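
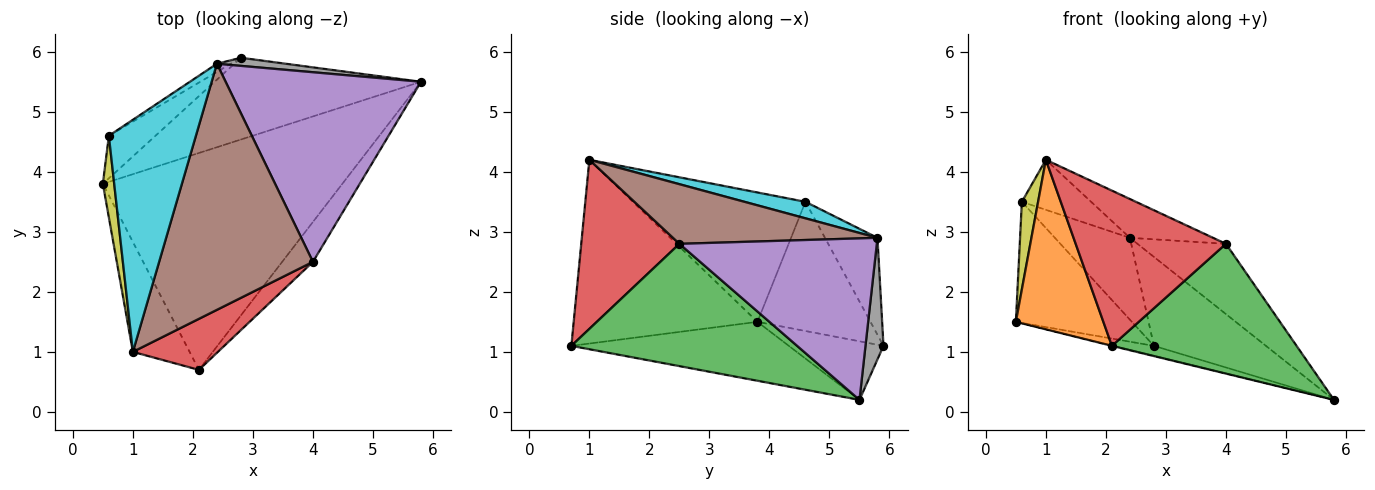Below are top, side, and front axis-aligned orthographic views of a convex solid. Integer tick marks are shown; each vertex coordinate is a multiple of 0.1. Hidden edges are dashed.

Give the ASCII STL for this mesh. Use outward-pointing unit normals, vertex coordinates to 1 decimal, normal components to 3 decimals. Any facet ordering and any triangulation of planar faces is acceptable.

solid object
 facet normal -0.239 0.002 -0.971
  outer loop
   vertex 2.1 0.7 1.1
   vertex 0.5 3.8 1.5
   vertex 5.8 5.5 0.2
  endloop
 endfacet
 facet normal -0.870 -0.414 -0.269
  outer loop
   vertex 1.0 1.0 4.2
   vertex 0.5 3.8 1.5
   vertex 2.1 0.7 1.1
  endloop
 endfacet
 facet normal 0.760 -0.621 -0.191
  outer loop
   vertex 4.0 2.5 2.8
   vertex 2.1 0.7 1.1
   vertex 5.8 5.5 0.2
  endloop
 endfacet
 facet normal 0.527 -0.807 0.265
  outer loop
   vertex 4.0 2.5 2.8
   vertex 1.0 1.0 4.2
   vertex 2.1 0.7 1.1
  endloop
 endfacet
 facet normal 0.613 0.275 0.741
  outer loop
   vertex 4.0 2.5 2.8
   vertex 5.8 5.5 0.2
   vertex 2.4 5.8 2.9
  endloop
 endfacet
 facet normal 0.358 0.145 0.922
  outer loop
   vertex 4.0 2.5 2.8
   vertex 2.4 5.8 2.9
   vertex 1.0 1.0 4.2
  endloop
 endfacet
 facet normal -0.271 0.115 -0.956
  outer loop
   vertex 2.8 5.9 1.1
   vertex 5.8 5.5 0.2
   vertex 0.5 3.8 1.5
  endloop
 endfacet
 facet normal 0.158 0.983 0.090
  outer loop
   vertex 2.8 5.9 1.1
   vertex 2.4 5.8 2.9
   vertex 5.8 5.5 0.2
  endloop
 endfacet
 facet normal -0.992 -0.093 0.087
  outer loop
   vertex 0.6 4.6 3.5
   vertex 0.5 3.8 1.5
   vertex 1.0 1.0 4.2
  endloop
 endfacet
 facet normal 0.182 0.207 0.961
  outer loop
   vertex 0.6 4.6 3.5
   vertex 1.0 1.0 4.2
   vertex 2.4 5.8 2.9
  endloop
 endfacet
 facet normal -0.677 0.695 -0.244
  outer loop
   vertex 0.6 4.6 3.5
   vertex 2.8 5.9 1.1
   vertex 0.5 3.8 1.5
  endloop
 endfacet
 facet normal -0.572 0.816 -0.082
  outer loop
   vertex 0.6 4.6 3.5
   vertex 2.4 5.8 2.9
   vertex 2.8 5.9 1.1
  endloop
 endfacet
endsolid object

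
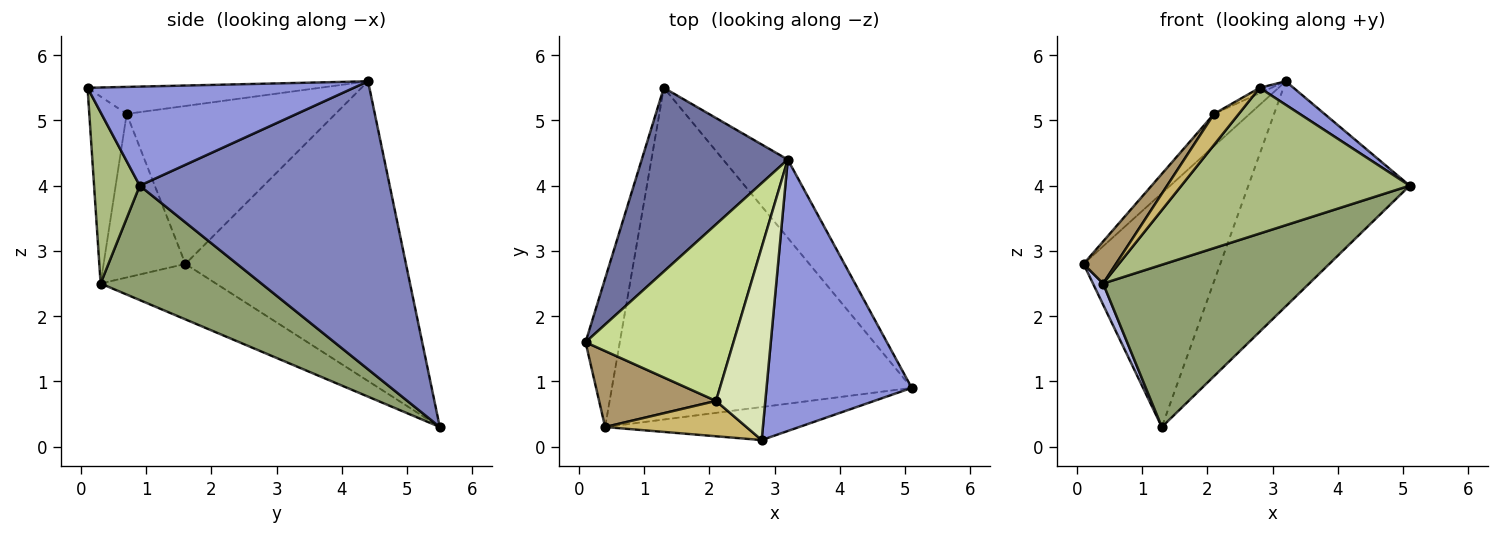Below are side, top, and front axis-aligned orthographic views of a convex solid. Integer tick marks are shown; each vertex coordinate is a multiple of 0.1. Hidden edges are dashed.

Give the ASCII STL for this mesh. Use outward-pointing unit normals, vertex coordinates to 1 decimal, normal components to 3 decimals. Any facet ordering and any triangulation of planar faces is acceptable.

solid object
 facet normal -0.785 0.487 0.383
  outer loop
   vertex 3.2 4.4 5.6
   vertex 1.3 5.5 0.3
   vertex 0.1 1.6 2.8
  endloop
 endfacet
 facet normal 0.826 0.533 -0.185
  outer loop
   vertex 3.2 4.4 5.6
   vertex 5.1 0.9 4.0
   vertex 1.3 5.5 0.3
  endloop
 endfacet
 facet normal 0.562 -0.071 0.824
  outer loop
   vertex 2.8 0.1 5.5
   vertex 5.1 0.9 4.0
   vertex 3.2 4.4 5.6
  endloop
 endfacet
 facet normal -0.848 -0.075 -0.524
  outer loop
   vertex 0.4 0.3 2.5
   vertex 0.1 1.6 2.8
   vertex 1.3 5.5 0.3
  endloop
 endfacet
 facet normal 0.324 -0.416 -0.850
  outer loop
   vertex 0.4 0.3 2.5
   vertex 1.3 5.5 0.3
   vertex 5.1 0.9 4.0
  endloop
 endfacet
 facet normal 0.191 -0.957 -0.217
  outer loop
   vertex 0.4 0.3 2.5
   vertex 5.1 0.9 4.0
   vertex 2.8 0.1 5.5
  endloop
 endfacet
 facet normal -0.724 0.124 0.678
  outer loop
   vertex 2.1 0.7 5.1
   vertex 3.2 4.4 5.6
   vertex 0.1 1.6 2.8
  endloop
 endfacet
 facet normal -0.480 0.024 0.877
  outer loop
   vertex 2.1 0.7 5.1
   vertex 2.8 0.1 5.5
   vertex 3.2 4.4 5.6
  endloop
 endfacet
 facet normal -0.774 -0.306 0.553
  outer loop
   vertex 2.1 0.7 5.1
   vertex 0.1 1.6 2.8
   vertex 0.4 0.3 2.5
  endloop
 endfacet
 facet normal -0.705 -0.467 0.533
  outer loop
   vertex 2.1 0.7 5.1
   vertex 0.4 0.3 2.5
   vertex 2.8 0.1 5.5
  endloop
 endfacet
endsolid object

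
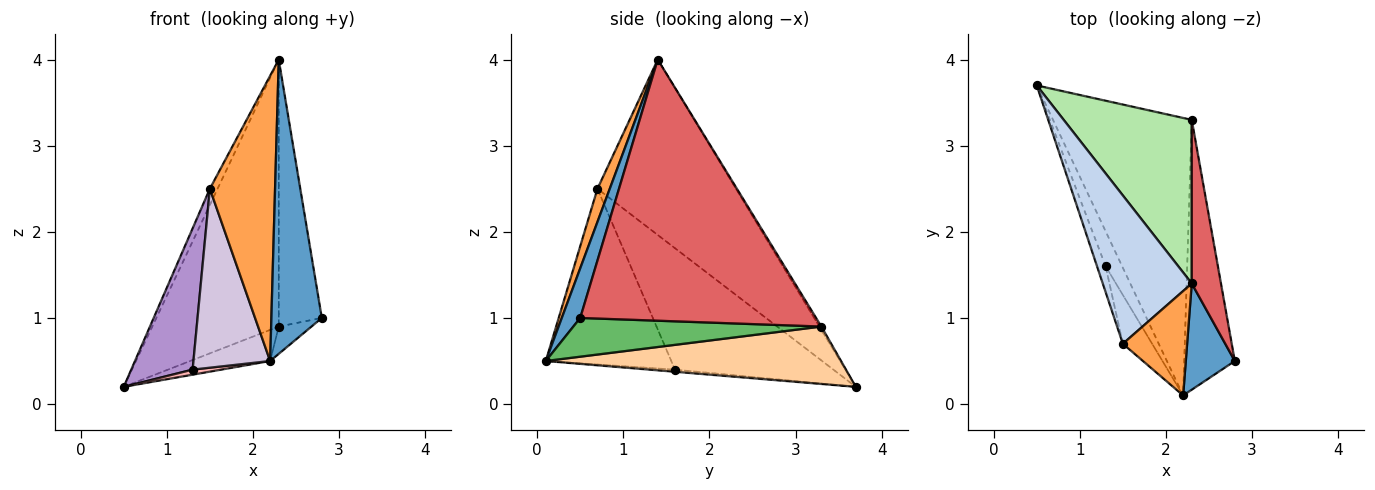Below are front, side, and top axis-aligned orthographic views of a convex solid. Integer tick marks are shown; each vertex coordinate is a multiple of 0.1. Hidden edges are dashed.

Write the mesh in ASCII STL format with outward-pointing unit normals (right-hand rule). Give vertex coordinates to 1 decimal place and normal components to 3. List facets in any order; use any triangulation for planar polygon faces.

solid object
 facet normal 0.325 -0.889 0.321
  outer loop
   vertex 2.3 1.4 4.0
   vertex 2.2 0.1 0.5
   vertex 2.8 0.5 1.0
  endloop
 endfacet
 facet normal -0.891 0.050 0.452
  outer loop
   vertex 1.5 0.7 2.5
   vertex 2.3 1.4 4.0
   vertex 0.5 3.7 0.2
  endloop
 endfacet
 facet normal 0.174 -0.925 0.338
  outer loop
   vertex 1.5 0.7 2.5
   vertex 2.2 0.1 0.5
   vertex 2.3 1.4 4.0
  endloop
 endfacet
 facet normal 0.380 0.103 -0.919
  outer loop
   vertex 2.3 3.3 0.9
   vertex 2.2 0.1 0.5
   vertex 0.5 3.7 0.2
  endloop
 endfacet
 facet normal 0.606 0.080 -0.791
  outer loop
   vertex 2.3 3.3 0.9
   vertex 2.8 0.5 1.0
   vertex 2.2 0.1 0.5
  endloop
 endfacet
 facet normal -0.014 0.853 0.523
  outer loop
   vertex 2.3 3.3 0.9
   vertex 0.5 3.7 0.2
   vertex 2.3 1.4 4.0
  endloop
 endfacet
 facet normal 0.978 0.179 0.109
  outer loop
   vertex 2.3 3.3 0.9
   vertex 2.3 1.4 4.0
   vertex 2.8 0.5 1.0
  endloop
 endfacet
 facet normal -0.128 -0.142 -0.982
  outer loop
   vertex 1.3 1.6 0.4
   vertex 0.5 3.7 0.2
   vertex 2.2 0.1 0.5
  endloop
 endfacet
 facet normal -0.930 -0.361 -0.066
  outer loop
   vertex 1.3 1.6 0.4
   vertex 1.5 0.7 2.5
   vertex 0.5 3.7 0.2
  endloop
 endfacet
 facet normal -0.845 -0.516 -0.141
  outer loop
   vertex 1.3 1.6 0.4
   vertex 2.2 0.1 0.5
   vertex 1.5 0.7 2.5
  endloop
 endfacet
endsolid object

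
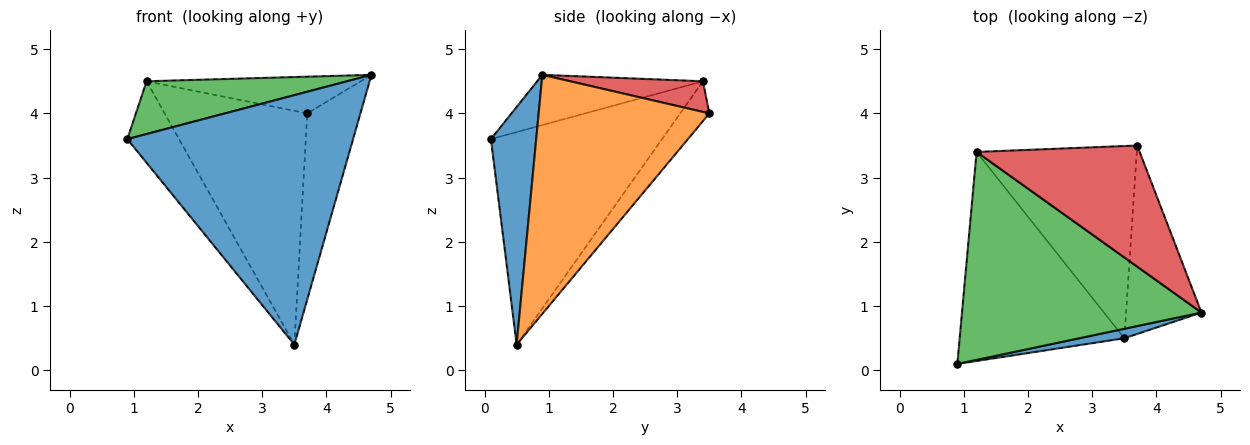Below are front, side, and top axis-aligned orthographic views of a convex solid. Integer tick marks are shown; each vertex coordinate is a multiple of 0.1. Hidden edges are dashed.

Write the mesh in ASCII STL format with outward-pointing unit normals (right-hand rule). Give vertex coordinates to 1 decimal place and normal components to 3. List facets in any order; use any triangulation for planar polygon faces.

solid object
 facet normal 0.196 -0.980 0.037
  outer loop
   vertex 3.5 0.5 0.4
   vertex 4.7 0.9 4.6
   vertex 0.9 0.1 3.6
  endloop
 endfacet
 facet normal 0.914 0.285 -0.288
  outer loop
   vertex 3.5 0.5 0.4
   vertex 3.7 3.5 4.0
   vertex 4.7 0.9 4.6
  endloop
 endfacet
 facet normal -0.199 -0.241 0.950
  outer loop
   vertex 1.2 3.4 4.5
   vertex 0.9 0.1 3.6
   vertex 4.7 0.9 4.6
  endloop
 endfacet
 facet normal 0.177 0.285 0.942
  outer loop
   vertex 1.2 3.4 4.5
   vertex 4.7 0.9 4.6
   vertex 3.7 3.5 4.0
  endloop
 endfacet
 facet normal -0.769 0.232 -0.596
  outer loop
   vertex 1.2 3.4 4.5
   vertex 3.5 0.5 0.4
   vertex 0.9 0.1 3.6
  endloop
 endfacet
 facet normal -0.156 0.763 -0.627
  outer loop
   vertex 1.2 3.4 4.5
   vertex 3.7 3.5 4.0
   vertex 3.5 0.5 0.4
  endloop
 endfacet
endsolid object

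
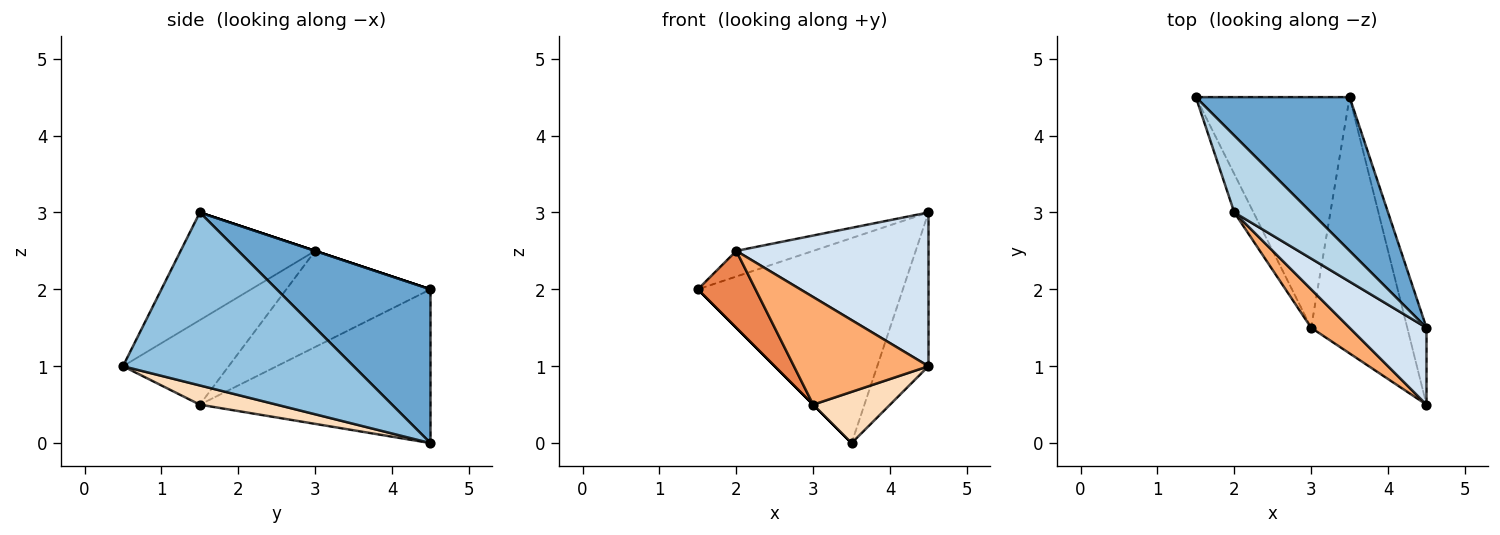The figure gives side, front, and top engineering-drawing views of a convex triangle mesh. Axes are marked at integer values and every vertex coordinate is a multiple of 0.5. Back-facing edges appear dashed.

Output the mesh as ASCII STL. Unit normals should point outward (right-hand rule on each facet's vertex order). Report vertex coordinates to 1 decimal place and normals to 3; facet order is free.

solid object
 facet normal 0.514 0.686 0.514
  outer loop
   vertex 3.5 4.5 0.0
   vertex 1.5 4.5 2.0
   vertex 4.5 1.5 3.0
  endloop
 endfacet
 facet normal 0.970 0.216 -0.108
  outer loop
   vertex 4.5 0.5 1.0
   vertex 3.5 4.5 0.0
   vertex 4.5 1.5 3.0
  endloop
 endfacet
 facet normal 0.000 0.316 0.949
  outer loop
   vertex 2.0 3.0 2.5
   vertex 4.5 1.5 3.0
   vertex 1.5 4.5 2.0
  endloop
 endfacet
 facet normal -0.531 -0.758 0.379
  outer loop
   vertex 2.0 3.0 2.5
   vertex 4.5 0.5 1.0
   vertex 4.5 1.5 3.0
  endloop
 endfacet
 facet normal -0.913 -0.365 -0.183
  outer loop
   vertex 3.0 1.5 0.5
   vertex 2.0 3.0 2.5
   vertex 1.5 4.5 2.0
  endloop
 endfacet
 facet normal -0.595 -0.757 0.270
  outer loop
   vertex 3.0 1.5 0.5
   vertex 4.5 0.5 1.0
   vertex 2.0 3.0 2.5
  endloop
 endfacet
 facet normal -0.707 0.000 -0.707
  outer loop
   vertex 3.0 1.5 0.5
   vertex 1.5 4.5 2.0
   vertex 3.5 4.5 0.0
  endloop
 endfacet
 facet normal 0.192 -0.192 -0.962
  outer loop
   vertex 3.0 1.5 0.5
   vertex 3.5 4.5 0.0
   vertex 4.5 0.5 1.0
  endloop
 endfacet
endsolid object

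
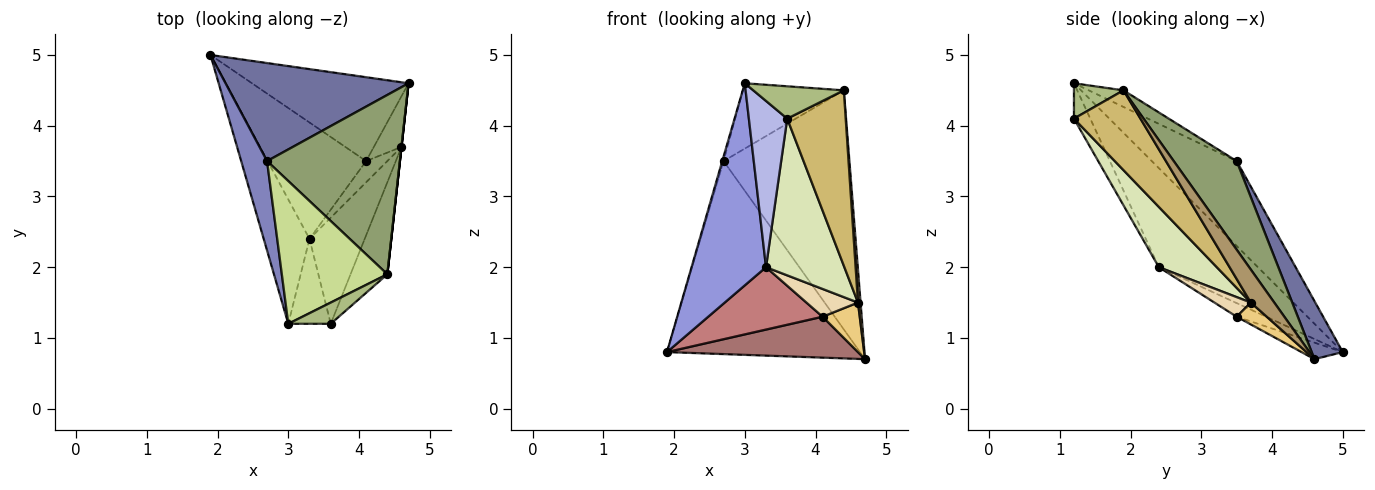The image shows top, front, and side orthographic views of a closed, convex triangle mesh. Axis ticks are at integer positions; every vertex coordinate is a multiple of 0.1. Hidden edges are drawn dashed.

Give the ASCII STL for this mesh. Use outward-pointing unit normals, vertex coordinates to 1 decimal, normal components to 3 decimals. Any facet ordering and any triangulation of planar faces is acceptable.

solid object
 facet normal 0.142 0.883 0.448
  outer loop
   vertex 2.7 3.5 3.5
   vertex 4.7 4.6 0.7
   vertex 1.9 5.0 0.8
  endloop
 endfacet
 facet normal -0.956 0.015 0.292
  outer loop
   vertex 2.7 3.5 3.5
   vertex 1.9 5.0 0.8
   vertex 3.0 1.2 4.6
  endloop
 endfacet
 facet normal -0.750 -0.564 -0.347
  outer loop
   vertex 3.3 2.4 2.0
   vertex 3.0 1.2 4.6
   vertex 1.9 5.0 0.8
  endloop
 endfacet
 facet normal -0.354 -0.833 -0.425
  outer loop
   vertex 3.3 2.4 2.0
   vertex 3.6 1.2 4.1
   vertex 3.0 1.2 4.6
  endloop
 endfacet
 facet normal 0.371 0.743 0.557
  outer loop
   vertex 4.4 1.9 4.5
   vertex 4.7 4.6 0.7
   vertex 2.7 3.5 3.5
  endloop
 endfacet
 facet normal 0.416 -0.760 0.499
  outer loop
   vertex 4.4 1.9 4.5
   vertex 3.0 1.2 4.6
   vertex 3.6 1.2 4.1
  endloop
 endfacet
 facet normal -0.142 0.412 0.900
  outer loop
   vertex 4.4 1.9 4.5
   vertex 2.7 3.5 3.5
   vertex 3.0 1.2 4.6
  endloop
 endfacet
 facet normal 0.522 -0.706 -0.478
  outer loop
   vertex 4.6 3.7 1.5
   vertex 3.6 1.2 4.1
   vertex 3.3 2.4 2.0
  endloop
 endfacet
 facet normal 0.994 -0.110 0.000
  outer loop
   vertex 4.6 3.7 1.5
   vertex 4.7 4.6 0.7
   vertex 4.4 1.9 4.5
  endloop
 endfacet
 facet normal 0.710 -0.624 -0.327
  outer loop
   vertex 4.6 3.7 1.5
   vertex 4.4 1.9 4.5
   vertex 3.6 1.2 4.1
  endloop
 endfacet
 facet normal 0.492 -0.608 -0.623
  outer loop
   vertex 4.1 3.5 1.3
   vertex 4.7 4.6 0.7
   vertex 4.6 3.7 1.5
  endloop
 endfacet
 facet normal 0.489 -0.693 -0.530
  outer loop
   vertex 4.1 3.5 1.3
   vertex 4.6 3.7 1.5
   vertex 3.3 2.4 2.0
  endloop
 endfacet
 facet normal -0.094 -0.437 -0.895
  outer loop
   vertex 4.1 3.5 1.3
   vertex 1.9 5.0 0.8
   vertex 4.7 4.6 0.7
  endloop
 endfacet
 facet normal -0.121 -0.469 -0.875
  outer loop
   vertex 4.1 3.5 1.3
   vertex 3.3 2.4 2.0
   vertex 1.9 5.0 0.8
  endloop
 endfacet
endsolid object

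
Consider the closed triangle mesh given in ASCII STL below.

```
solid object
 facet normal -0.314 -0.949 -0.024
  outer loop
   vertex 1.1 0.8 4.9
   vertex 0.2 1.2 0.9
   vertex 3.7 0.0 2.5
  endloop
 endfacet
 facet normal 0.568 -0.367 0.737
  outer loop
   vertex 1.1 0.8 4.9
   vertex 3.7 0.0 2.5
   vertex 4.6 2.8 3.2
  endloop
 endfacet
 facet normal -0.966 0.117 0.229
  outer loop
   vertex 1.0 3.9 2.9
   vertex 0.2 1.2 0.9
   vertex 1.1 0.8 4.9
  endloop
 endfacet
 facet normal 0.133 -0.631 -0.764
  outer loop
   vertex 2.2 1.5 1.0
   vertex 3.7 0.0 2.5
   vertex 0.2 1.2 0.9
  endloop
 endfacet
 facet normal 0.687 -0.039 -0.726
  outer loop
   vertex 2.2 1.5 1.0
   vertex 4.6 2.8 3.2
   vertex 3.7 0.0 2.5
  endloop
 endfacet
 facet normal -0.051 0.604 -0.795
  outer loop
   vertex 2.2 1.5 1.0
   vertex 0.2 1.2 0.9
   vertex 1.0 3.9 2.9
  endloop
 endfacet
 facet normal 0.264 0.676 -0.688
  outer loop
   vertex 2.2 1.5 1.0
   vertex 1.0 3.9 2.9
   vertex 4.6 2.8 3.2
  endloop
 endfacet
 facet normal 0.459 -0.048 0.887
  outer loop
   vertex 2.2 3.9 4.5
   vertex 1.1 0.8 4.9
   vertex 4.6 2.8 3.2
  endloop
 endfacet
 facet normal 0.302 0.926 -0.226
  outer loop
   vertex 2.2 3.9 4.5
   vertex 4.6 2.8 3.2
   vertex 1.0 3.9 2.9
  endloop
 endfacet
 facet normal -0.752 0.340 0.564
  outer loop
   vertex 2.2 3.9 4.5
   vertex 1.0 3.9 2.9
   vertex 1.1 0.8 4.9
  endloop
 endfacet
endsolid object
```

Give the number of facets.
10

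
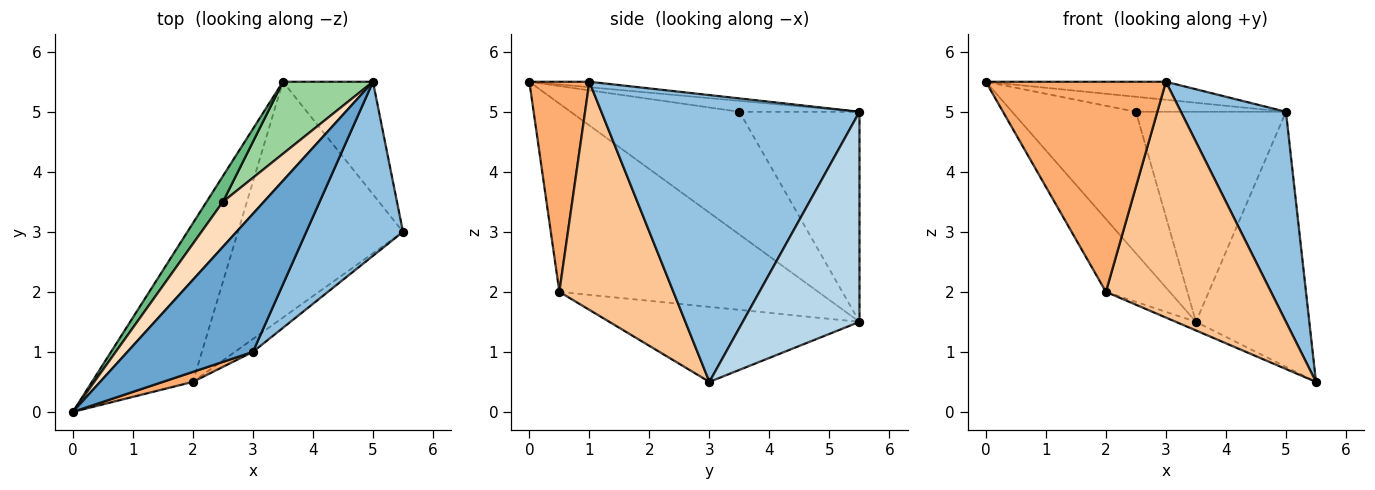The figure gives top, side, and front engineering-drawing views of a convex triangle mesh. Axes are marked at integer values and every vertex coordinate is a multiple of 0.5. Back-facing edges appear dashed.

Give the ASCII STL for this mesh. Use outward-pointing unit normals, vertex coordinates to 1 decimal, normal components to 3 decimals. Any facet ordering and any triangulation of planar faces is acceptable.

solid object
 facet normal -0.043 0.129 0.991
  outer loop
   vertex 3.0 1.0 5.5
   vertex 5.0 5.5 5.0
   vertex 0.0 0.0 5.5
  endloop
 endfacet
 facet normal 0.884 -0.360 0.298
  outer loop
   vertex 3.0 1.0 5.5
   vertex 5.5 3.0 0.5
   vertex 5.0 5.5 5.0
  endloop
 endfacet
 facet normal 0.686 0.666 -0.294
  outer loop
   vertex 3.5 5.5 1.5
   vertex 5.0 5.5 5.0
   vertex 5.5 3.0 0.5
  endloop
 endfacet
 facet normal -0.861 0.212 -0.462
  outer loop
   vertex 2.0 0.5 2.0
   vertex 0.0 0.0 5.5
   vertex 3.5 5.5 1.5
  endloop
 endfacet
 facet normal -0.414 0.033 -0.910
  outer loop
   vertex 2.0 0.5 2.0
   vertex 3.5 5.5 1.5
   vertex 5.5 3.0 0.5
  endloop
 endfacet
 facet normal 0.316 -0.948 0.045
  outer loop
   vertex 2.0 0.5 2.0
   vertex 3.0 1.0 5.5
   vertex 0.0 0.0 5.5
  endloop
 endfacet
 facet normal 0.568 -0.822 -0.045
  outer loop
   vertex 2.0 0.5 2.0
   vertex 5.5 3.0 0.5
   vertex 3.0 1.0 5.5
  endloop
 endfacet
 facet normal -0.245 0.307 0.920
  outer loop
   vertex 2.5 3.5 5.0
   vertex 0.0 0.0 5.5
   vertex 5.0 5.5 5.0
  endloop
 endfacet
 facet normal -0.802 0.588 0.107
  outer loop
   vertex 2.5 3.5 5.0
   vertex 3.5 5.5 1.5
   vertex 0.0 0.0 5.5
  endloop
 endfacet
 facet normal -0.603 0.754 0.259
  outer loop
   vertex 2.5 3.5 5.0
   vertex 5.0 5.5 5.0
   vertex 3.5 5.5 1.5
  endloop
 endfacet
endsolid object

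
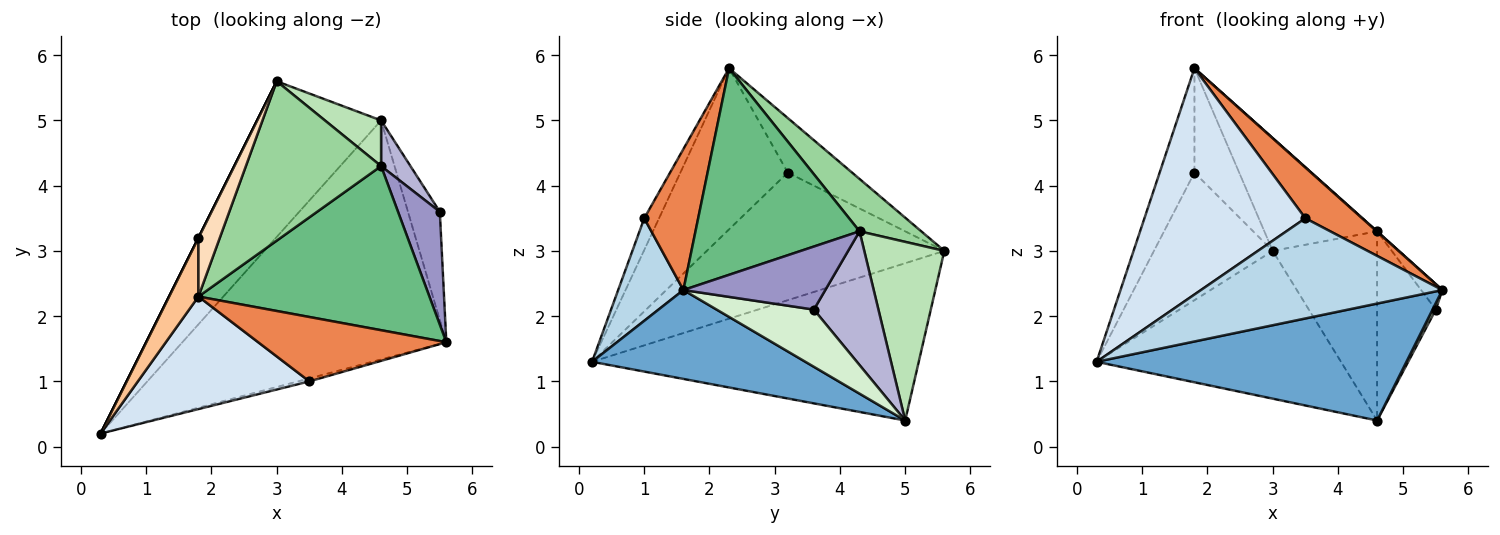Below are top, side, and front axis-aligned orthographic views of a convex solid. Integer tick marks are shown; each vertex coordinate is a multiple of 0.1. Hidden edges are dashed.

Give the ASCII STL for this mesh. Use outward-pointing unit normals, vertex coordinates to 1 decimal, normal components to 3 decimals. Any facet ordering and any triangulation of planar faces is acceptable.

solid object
 facet normal 0.290 -0.421 -0.860
  outer loop
   vertex 4.6 5.0 0.4
   vertex 5.6 1.6 2.4
   vertex 0.3 0.2 1.3
  endloop
 endfacet
 facet normal -0.677 0.507 -0.534
  outer loop
   vertex 4.6 5.0 0.4
   vertex 0.3 0.2 1.3
   vertex 3.0 5.6 3.0
  endloop
 endfacet
 facet normal 0.261 -0.965 -0.028
  outer loop
   vertex 3.5 1.0 3.5
   vertex 0.3 0.2 1.3
   vertex 5.6 1.6 2.4
  endloop
 endfacet
 facet normal -0.082 -0.892 0.444
  outer loop
   vertex 3.5 1.0 3.5
   vertex 1.8 2.3 5.8
   vertex 0.3 0.2 1.3
  endloop
 endfacet
 facet normal 0.507 -0.534 0.677
  outer loop
   vertex 3.5 1.0 3.5
   vertex 5.6 1.6 2.4
   vertex 1.8 2.3 5.8
  endloop
 endfacet
 facet normal -0.894 0.447 0.000
  outer loop
   vertex 1.8 3.2 4.2
   vertex 3.0 5.6 3.0
   vertex 0.3 0.2 1.3
  endloop
 endfacet
 facet normal -0.937 0.304 0.171
  outer loop
   vertex 1.8 3.2 4.2
   vertex 0.3 0.2 1.3
   vertex 1.8 2.3 5.8
  endloop
 endfacet
 facet normal -0.782 0.544 0.306
  outer loop
   vertex 1.8 3.2 4.2
   vertex 1.8 2.3 5.8
   vertex 3.0 5.6 3.0
  endloop
 endfacet
 facet normal 0.667 -0.002 0.745
  outer loop
   vertex 4.6 4.3 3.3
   vertex 1.8 2.3 5.8
   vertex 5.6 1.6 2.4
  endloop
 endfacet
 facet normal 0.302 0.551 0.778
  outer loop
   vertex 4.6 4.3 3.3
   vertex 3.0 5.6 3.0
   vertex 1.8 2.3 5.8
  endloop
 endfacet
 facet normal 0.598 0.779 0.188
  outer loop
   vertex 4.6 4.3 3.3
   vertex 4.6 5.0 0.4
   vertex 3.0 5.6 3.0
  endloop
 endfacet
 facet normal 0.873 -0.029 -0.486
  outer loop
   vertex 5.5 3.6 2.1
   vertex 5.6 1.6 2.4
   vertex 4.6 5.0 0.4
  endloop
 endfacet
 facet normal 0.827 0.124 0.548
  outer loop
   vertex 5.5 3.6 2.1
   vertex 4.6 4.3 3.3
   vertex 5.6 1.6 2.4
  endloop
 endfacet
 facet normal 0.730 0.664 0.160
  outer loop
   vertex 5.5 3.6 2.1
   vertex 4.6 5.0 0.4
   vertex 4.6 4.3 3.3
  endloop
 endfacet
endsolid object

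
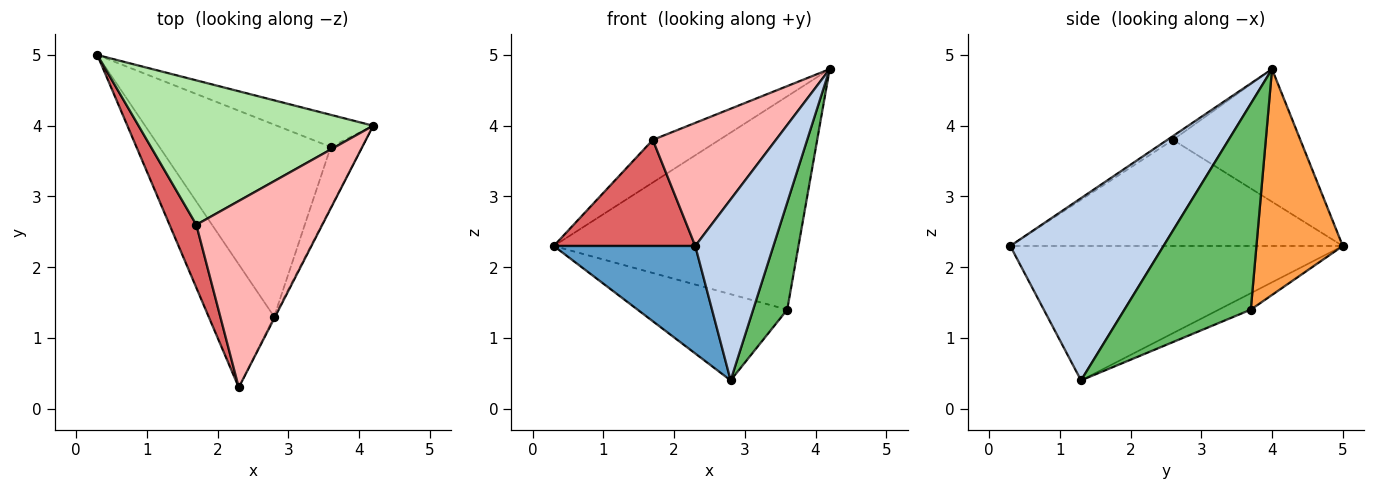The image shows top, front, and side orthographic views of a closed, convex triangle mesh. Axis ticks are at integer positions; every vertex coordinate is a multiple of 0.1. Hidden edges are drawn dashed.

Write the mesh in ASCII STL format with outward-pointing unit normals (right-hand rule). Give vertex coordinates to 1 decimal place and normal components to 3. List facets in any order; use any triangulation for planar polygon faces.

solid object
 facet normal -0.840 -0.357 -0.409
  outer loop
   vertex 2.8 1.3 0.4
   vertex 2.3 0.3 2.3
   vertex 0.3 5.0 2.3
  endloop
 endfacet
 facet normal 0.891 -0.454 -0.005
  outer loop
   vertex 2.8 1.3 0.4
   vertex 4.2 4.0 4.8
   vertex 2.3 0.3 2.3
  endloop
 endfacet
 facet normal 0.329 0.934 -0.141
  outer loop
   vertex 3.6 3.7 1.4
   vertex 0.3 5.0 2.3
   vertex 4.2 4.0 4.8
  endloop
 endfacet
 facet normal -0.087 0.408 -0.909
  outer loop
   vertex 3.6 3.7 1.4
   vertex 2.8 1.3 0.4
   vertex 0.3 5.0 2.3
  endloop
 endfacet
 facet normal 0.955 -0.258 -0.146
  outer loop
   vertex 3.6 3.7 1.4
   vertex 4.2 4.0 4.8
   vertex 2.8 1.3 0.4
  endloop
 endfacet
 facet normal -0.477 0.249 0.843
  outer loop
   vertex 1.7 2.6 3.8
   vertex 4.2 4.0 4.8
   vertex 0.3 5.0 2.3
  endloop
 endfacet
 facet normal -0.896 -0.381 0.226
  outer loop
   vertex 1.7 2.6 3.8
   vertex 0.3 5.0 2.3
   vertex 2.3 0.3 2.3
  endloop
 endfacet
 facet normal -0.025 -0.551 0.834
  outer loop
   vertex 1.7 2.6 3.8
   vertex 2.3 0.3 2.3
   vertex 4.2 4.0 4.8
  endloop
 endfacet
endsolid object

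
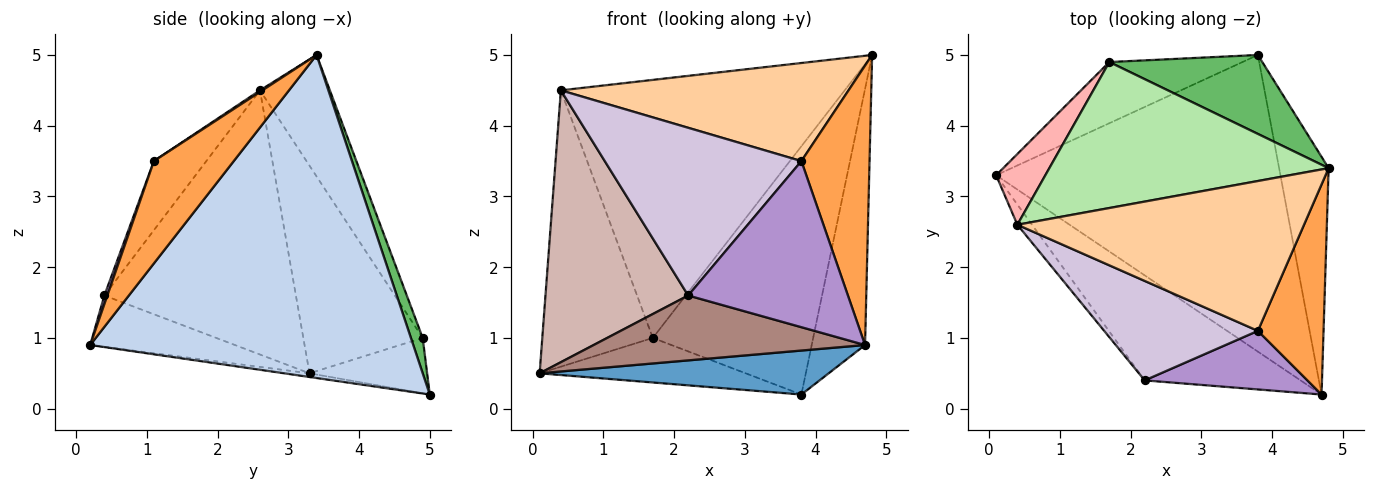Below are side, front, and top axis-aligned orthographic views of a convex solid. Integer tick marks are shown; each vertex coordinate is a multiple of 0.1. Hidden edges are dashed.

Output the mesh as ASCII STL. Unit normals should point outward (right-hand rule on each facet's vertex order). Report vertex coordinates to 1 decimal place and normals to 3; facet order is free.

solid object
 facet normal -0.013 -0.147 -0.989
  outer loop
   vertex 3.8 5.0 0.2
   vertex 4.7 0.2 0.9
   vertex 0.1 3.3 0.5
  endloop
 endfacet
 facet normal 0.976 0.161 -0.150
  outer loop
   vertex 3.8 5.0 0.2
   vertex 4.8 3.4 5.0
   vertex 4.7 0.2 0.9
  endloop
 endfacet
 facet normal 0.684 -0.583 0.439
  outer loop
   vertex 3.8 1.1 3.5
   vertex 4.7 0.2 0.9
   vertex 4.8 3.4 5.0
  endloop
 endfacet
 facet normal 0.004 -0.548 0.837
  outer loop
   vertex 3.8 1.1 3.5
   vertex 4.8 3.4 5.0
   vertex 0.4 2.6 4.5
  endloop
 endfacet
 facet normal 0.070 0.951 0.302
  outer loop
   vertex 1.7 4.9 1.0
   vertex 4.8 3.4 5.0
   vertex 3.8 5.0 0.2
  endloop
 endfacet
 facet normal -0.209 0.851 0.481
  outer loop
   vertex 1.7 4.9 1.0
   vertex 0.4 2.6 4.5
   vertex 4.8 3.4 5.0
  endloop
 endfacet
 facet normal -0.318 0.558 -0.766
  outer loop
   vertex 1.7 4.9 1.0
   vertex 3.8 5.0 0.2
   vertex 0.1 3.3 0.5
  endloop
 endfacet
 facet normal -0.723 0.669 0.171
  outer loop
   vertex 1.7 4.9 1.0
   vertex 0.1 3.3 0.5
   vertex 0.4 2.6 4.5
  endloop
 endfacet
 facet normal 0.018 -0.943 0.333
  outer loop
   vertex 2.2 0.4 1.6
   vertex 4.7 0.2 0.9
   vertex 3.8 1.1 3.5
  endloop
 endfacet
 facet normal -0.224 -0.838 0.497
  outer loop
   vertex 2.2 0.4 1.6
   vertex 3.8 1.1 3.5
   vertex 0.4 2.6 4.5
  endloop
 endfacet
 facet normal -0.270 -0.506 -0.819
  outer loop
   vertex 2.2 0.4 1.6
   vertex 0.1 3.3 0.5
   vertex 4.7 0.2 0.9
  endloop
 endfacet
 facet normal -0.801 -0.597 -0.044
  outer loop
   vertex 2.2 0.4 1.6
   vertex 0.4 2.6 4.5
   vertex 0.1 3.3 0.5
  endloop
 endfacet
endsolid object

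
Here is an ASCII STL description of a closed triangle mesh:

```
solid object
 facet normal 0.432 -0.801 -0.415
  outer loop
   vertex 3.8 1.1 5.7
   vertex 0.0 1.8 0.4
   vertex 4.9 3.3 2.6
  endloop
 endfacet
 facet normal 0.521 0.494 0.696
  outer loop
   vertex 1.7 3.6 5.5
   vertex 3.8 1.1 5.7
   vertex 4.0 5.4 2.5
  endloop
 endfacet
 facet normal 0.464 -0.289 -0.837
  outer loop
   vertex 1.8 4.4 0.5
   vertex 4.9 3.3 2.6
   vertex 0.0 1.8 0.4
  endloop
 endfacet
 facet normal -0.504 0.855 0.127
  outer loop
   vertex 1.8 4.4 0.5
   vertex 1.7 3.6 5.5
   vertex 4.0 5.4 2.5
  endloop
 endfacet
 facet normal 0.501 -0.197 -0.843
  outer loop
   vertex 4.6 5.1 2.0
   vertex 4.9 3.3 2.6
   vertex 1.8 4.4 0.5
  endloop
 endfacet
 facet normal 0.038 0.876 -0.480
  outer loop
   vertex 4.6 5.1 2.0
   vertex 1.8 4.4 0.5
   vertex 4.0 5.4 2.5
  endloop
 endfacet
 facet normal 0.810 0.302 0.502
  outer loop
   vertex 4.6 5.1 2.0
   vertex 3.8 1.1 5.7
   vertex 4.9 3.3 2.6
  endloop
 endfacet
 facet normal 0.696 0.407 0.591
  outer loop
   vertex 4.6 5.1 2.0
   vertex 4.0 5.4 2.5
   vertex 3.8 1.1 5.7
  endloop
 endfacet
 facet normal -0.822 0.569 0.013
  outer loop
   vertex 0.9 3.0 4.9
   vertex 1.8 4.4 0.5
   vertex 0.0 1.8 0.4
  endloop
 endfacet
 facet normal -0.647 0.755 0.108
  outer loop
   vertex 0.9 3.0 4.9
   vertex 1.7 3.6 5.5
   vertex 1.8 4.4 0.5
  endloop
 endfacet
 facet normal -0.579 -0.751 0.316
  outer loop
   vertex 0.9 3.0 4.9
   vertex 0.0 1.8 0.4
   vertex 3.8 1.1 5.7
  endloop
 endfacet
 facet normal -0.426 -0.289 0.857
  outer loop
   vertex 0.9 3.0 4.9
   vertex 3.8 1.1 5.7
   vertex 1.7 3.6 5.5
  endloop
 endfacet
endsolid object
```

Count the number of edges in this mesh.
18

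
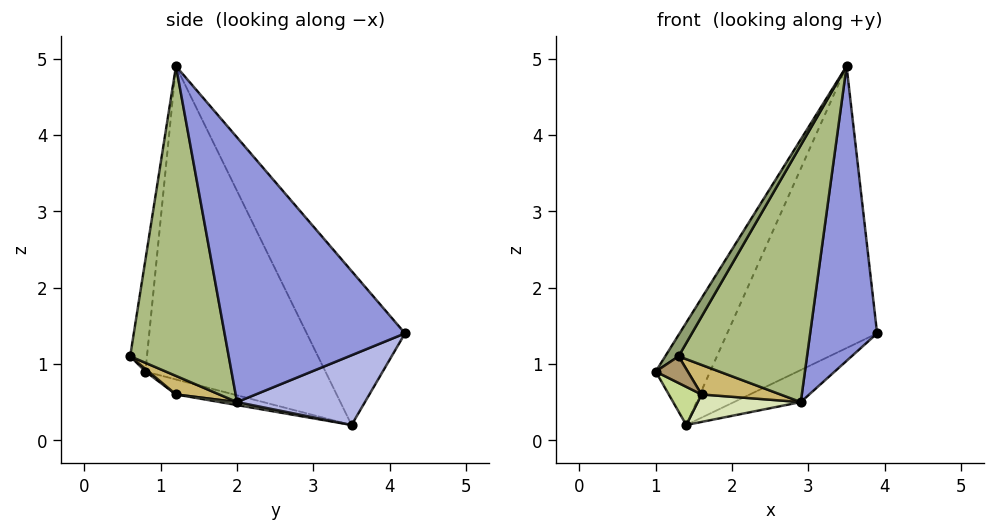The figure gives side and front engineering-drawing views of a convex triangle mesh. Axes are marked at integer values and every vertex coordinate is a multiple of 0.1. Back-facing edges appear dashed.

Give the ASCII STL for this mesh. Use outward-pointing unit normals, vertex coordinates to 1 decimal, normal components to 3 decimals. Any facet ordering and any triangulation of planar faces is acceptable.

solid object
 facet normal -0.832 0.252 0.495
  outer loop
   vertex 1.4 3.5 0.2
   vertex 1.0 0.8 0.9
   vertex 3.5 1.2 4.9
  endloop
 endfacet
 facet normal -0.459 0.700 0.547
  outer loop
   vertex 1.4 3.5 0.2
   vertex 3.5 1.2 4.9
   vertex 3.9 4.2 1.4
  endloop
 endfacet
 facet normal 0.921 -0.342 -0.188
  outer loop
   vertex 2.9 2.0 0.5
   vertex 3.9 4.2 1.4
   vertex 3.5 1.2 4.9
  endloop
 endfacet
 facet normal 0.379 0.198 -0.904
  outer loop
   vertex 2.9 2.0 0.5
   vertex 1.4 3.5 0.2
   vertex 3.9 4.2 1.4
  endloop
 endfacet
 facet normal -0.685 -0.545 0.483
  outer loop
   vertex 1.3 0.6 1.1
   vertex 3.5 1.2 4.9
   vertex 1.0 0.8 0.9
  endloop
 endfacet
 facet normal 0.594 -0.774 -0.222
  outer loop
   vertex 1.3 0.6 1.1
   vertex 2.9 2.0 0.5
   vertex 3.5 1.2 4.9
  endloop
 endfacet
 facet normal -0.335 -0.190 -0.923
  outer loop
   vertex 1.6 1.2 0.6
   vertex 1.0 0.8 0.9
   vertex 1.4 3.5 0.2
  endloop
 endfacet
 facet normal 0.028 -0.169 -0.985
  outer loop
   vertex 1.6 1.2 0.6
   vertex 1.4 3.5 0.2
   vertex 2.9 2.0 0.5
  endloop
 endfacet
 facet normal 0.063 -0.657 -0.751
  outer loop
   vertex 1.6 1.2 0.6
   vertex 1.3 0.6 1.1
   vertex 1.0 0.8 0.9
  endloop
 endfacet
 facet normal 0.382 -0.697 -0.607
  outer loop
   vertex 1.6 1.2 0.6
   vertex 2.9 2.0 0.5
   vertex 1.3 0.6 1.1
  endloop
 endfacet
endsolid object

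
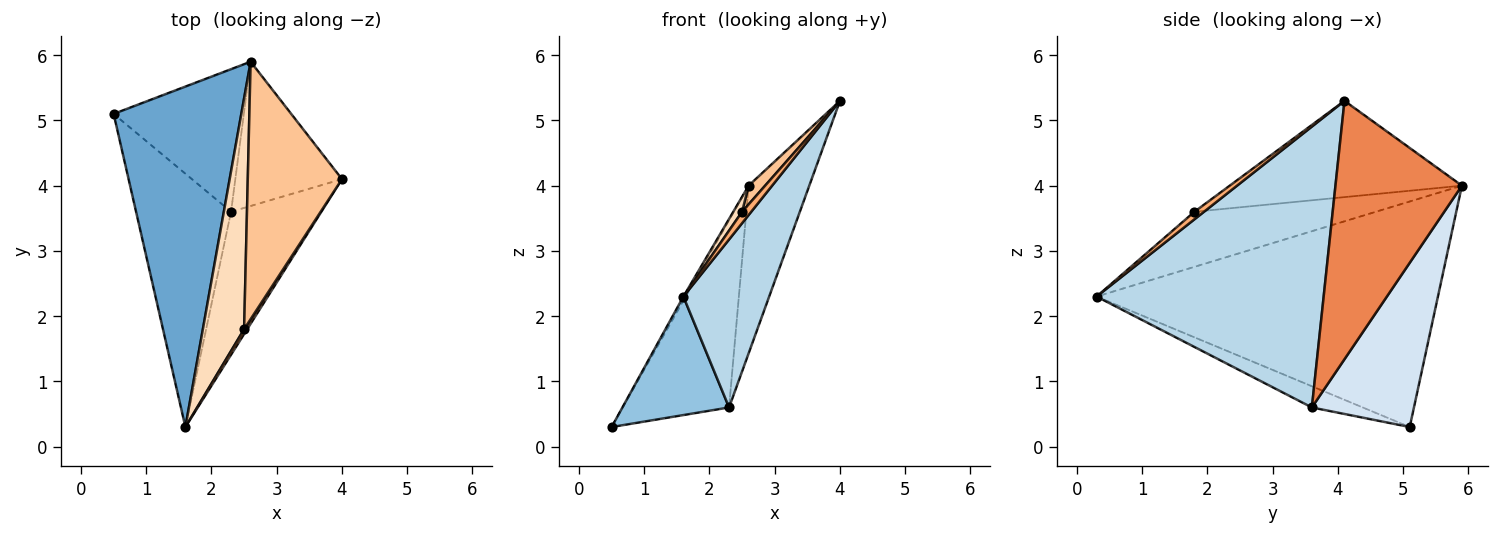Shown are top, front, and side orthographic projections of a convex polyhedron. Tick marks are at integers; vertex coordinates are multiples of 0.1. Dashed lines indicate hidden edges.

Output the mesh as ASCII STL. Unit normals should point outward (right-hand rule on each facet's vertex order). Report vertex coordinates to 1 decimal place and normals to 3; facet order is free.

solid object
 facet normal -0.870 0.006 0.493
  outer loop
   vertex 2.6 5.9 4.0
   vertex 0.5 5.1 0.3
   vertex 1.6 0.3 2.3
  endloop
 endfacet
 facet normal -0.198 -0.415 -0.888
  outer loop
   vertex 2.3 3.6 0.6
   vertex 1.6 0.3 2.3
   vertex 0.5 5.1 0.3
  endloop
 endfacet
 facet normal 0.896 -0.338 -0.288
  outer loop
   vertex 2.3 3.6 0.6
   vertex 4.0 4.1 5.3
   vertex 1.6 0.3 2.3
  endloop
 endfacet
 facet normal 0.607 0.632 -0.481
  outer loop
   vertex 2.3 3.6 0.6
   vertex 0.5 5.1 0.3
   vertex 2.6 5.9 4.0
  endloop
 endfacet
 facet normal 0.845 0.405 -0.349
  outer loop
   vertex 2.3 3.6 0.6
   vertex 2.6 5.9 4.0
   vertex 4.0 4.1 5.3
  endloop
 endfacet
 facet normal 0.694 -0.662 0.284
  outer loop
   vertex 2.5 1.8 3.6
   vertex 1.6 0.3 2.3
   vertex 4.0 4.1 5.3
  endloop
 endfacet
 facet normal -0.714 -0.051 0.698
  outer loop
   vertex 2.5 1.8 3.6
   vertex 4.0 4.1 5.3
   vertex 2.6 5.9 4.0
  endloop
 endfacet
 facet normal -0.800 -0.039 0.599
  outer loop
   vertex 2.5 1.8 3.6
   vertex 2.6 5.9 4.0
   vertex 1.6 0.3 2.3
  endloop
 endfacet
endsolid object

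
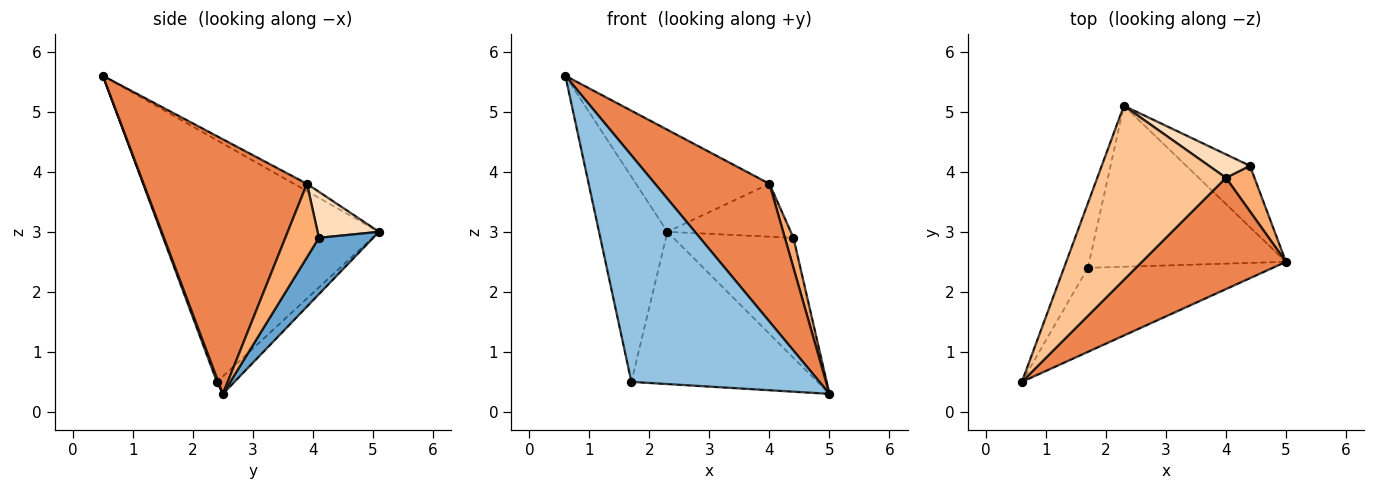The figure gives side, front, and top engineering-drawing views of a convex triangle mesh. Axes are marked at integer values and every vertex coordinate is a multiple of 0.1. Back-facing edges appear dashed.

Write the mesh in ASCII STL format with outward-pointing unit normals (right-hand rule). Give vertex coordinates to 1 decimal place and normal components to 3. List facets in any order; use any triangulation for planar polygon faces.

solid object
 facet normal 0.373 0.826 -0.422
  outer loop
   vertex 4.4 4.1 2.9
   vertex 5.0 2.5 0.3
   vertex 2.3 5.1 3.0
  endloop
 endfacet
 facet normal 0.007 -0.938 -0.348
  outer loop
   vertex 1.7 2.4 0.5
   vertex 5.0 2.5 0.3
   vertex 0.6 0.5 5.6
  endloop
 endfacet
 facet normal -0.950 0.298 -0.094
  outer loop
   vertex 1.7 2.4 0.5
   vertex 0.6 0.5 5.6
   vertex 2.3 5.1 3.0
  endloop
 endfacet
 facet normal -0.065 0.686 -0.725
  outer loop
   vertex 1.7 2.4 0.5
   vertex 2.3 5.1 3.0
   vertex 5.0 2.5 0.3
  endloop
 endfacet
 facet normal 0.743 -0.520 0.421
  outer loop
   vertex 4.0 3.9 3.8
   vertex 0.6 0.5 5.6
   vertex 5.0 2.5 0.3
  endloop
 endfacet
 facet normal 0.907 -0.231 0.352
  outer loop
   vertex 4.0 3.9 3.8
   vertex 5.0 2.5 0.3
   vertex 4.4 4.1 2.9
  endloop
 endfacet
 facet normal -0.049 0.505 0.862
  outer loop
   vertex 4.0 3.9 3.8
   vertex 2.3 5.1 3.0
   vertex 0.6 0.5 5.6
  endloop
 endfacet
 facet normal 0.414 0.832 0.369
  outer loop
   vertex 4.0 3.9 3.8
   vertex 4.4 4.1 2.9
   vertex 2.3 5.1 3.0
  endloop
 endfacet
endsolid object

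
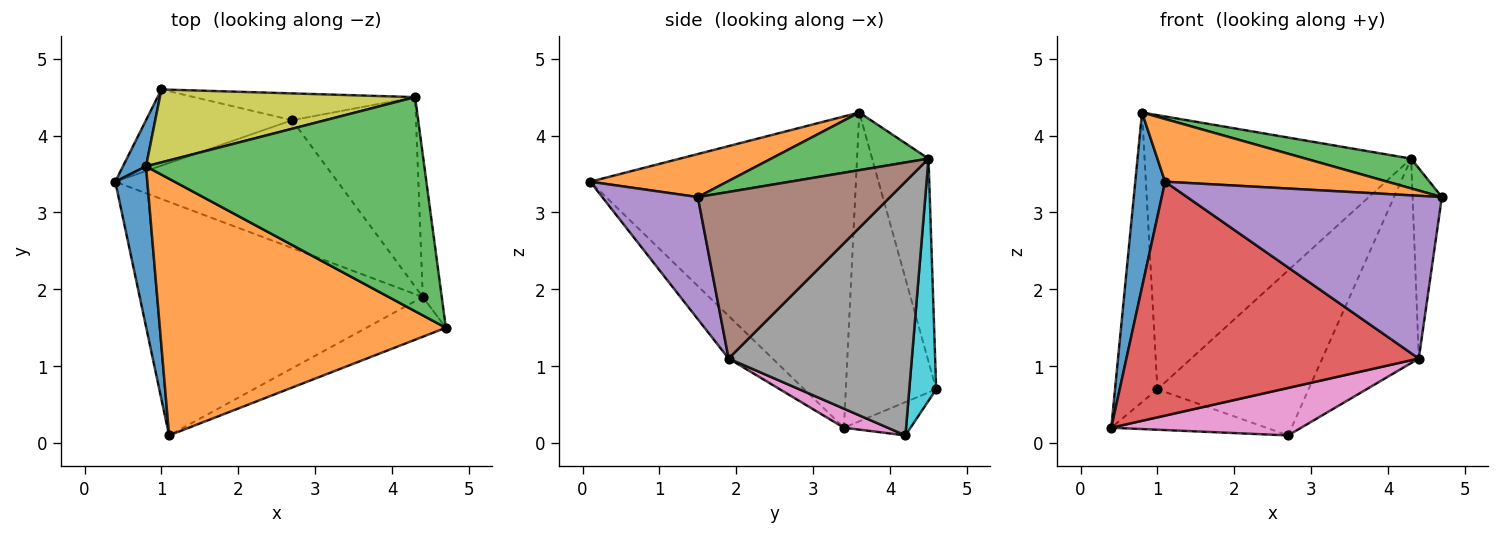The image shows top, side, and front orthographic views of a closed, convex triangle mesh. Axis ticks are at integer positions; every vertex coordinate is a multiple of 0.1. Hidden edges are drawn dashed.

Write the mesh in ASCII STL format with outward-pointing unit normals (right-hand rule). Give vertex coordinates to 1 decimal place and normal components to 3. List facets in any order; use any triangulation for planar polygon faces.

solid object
 facet normal -0.989 -0.111 0.102
  outer loop
   vertex 0.8 3.6 4.3
   vertex 0.4 3.4 0.2
   vertex 1.1 0.1 3.4
  endloop
 endfacet
 facet normal 0.145 -0.235 0.961
  outer loop
   vertex 0.8 3.6 4.3
   vertex 1.1 0.1 3.4
   vertex 4.7 1.5 3.2
  endloop
 endfacet
 facet normal 0.201 -0.135 0.970
  outer loop
   vertex 4.3 4.5 3.7
   vertex 0.8 3.6 4.3
   vertex 4.7 1.5 3.2
  endloop
 endfacet
 facet normal -0.106 -0.704 -0.703
  outer loop
   vertex 4.4 1.9 1.1
   vertex 1.1 0.1 3.4
   vertex 0.4 3.4 0.2
  endloop
 endfacet
 facet normal 0.343 -0.913 -0.223
  outer loop
   vertex 4.4 1.9 1.1
   vertex 4.7 1.5 3.2
   vertex 1.1 0.1 3.4
  endloop
 endfacet
 facet normal 0.982 0.150 -0.112
  outer loop
   vertex 4.4 1.9 1.1
   vertex 4.3 4.5 3.7
   vertex 4.7 1.5 3.2
  endloop
 endfacet
 facet normal 0.080 -0.347 -0.934
  outer loop
   vertex 2.7 4.2 0.1
   vertex 4.4 1.9 1.1
   vertex 0.4 3.4 0.2
  endloop
 endfacet
 facet normal 0.812 0.428 -0.397
  outer loop
   vertex 2.7 4.2 0.1
   vertex 4.3 4.5 3.7
   vertex 4.4 1.9 1.1
  endloop
 endfacet
 facet normal -0.200 0.947 0.252
  outer loop
   vertex 1.0 4.6 0.7
   vertex 0.8 3.6 4.3
   vertex 4.3 4.5 3.7
  endloop
 endfacet
 facet normal 0.173 0.972 -0.158
  outer loop
   vertex 1.0 4.6 0.7
   vertex 4.3 4.5 3.7
   vertex 2.7 4.2 0.1
  endloop
 endfacet
 facet normal -0.903 0.424 0.067
  outer loop
   vertex 1.0 4.6 0.7
   vertex 0.4 3.4 0.2
   vertex 0.8 3.6 4.3
  endloop
 endfacet
 facet normal -0.197 0.460 -0.866
  outer loop
   vertex 1.0 4.6 0.7
   vertex 2.7 4.2 0.1
   vertex 0.4 3.4 0.2
  endloop
 endfacet
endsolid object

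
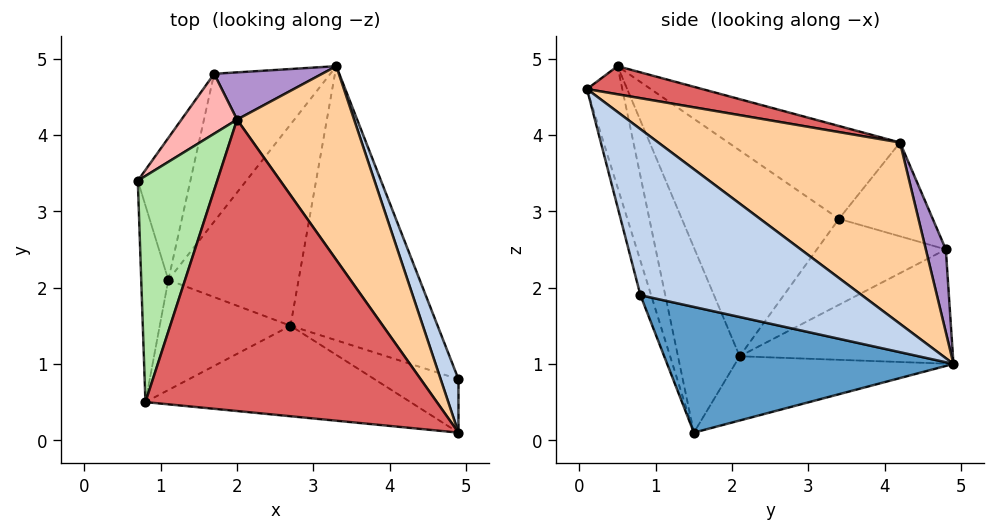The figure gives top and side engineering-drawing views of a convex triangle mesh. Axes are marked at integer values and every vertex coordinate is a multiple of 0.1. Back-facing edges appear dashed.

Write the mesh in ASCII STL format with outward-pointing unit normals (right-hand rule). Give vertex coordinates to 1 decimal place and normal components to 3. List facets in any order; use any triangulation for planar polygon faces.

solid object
 facet normal 0.647 0.086 -0.757
  outer loop
   vertex 2.7 1.5 0.1
   vertex 3.3 4.9 1.0
   vertex 4.9 0.8 1.9
  endloop
 endfacet
 facet normal 0.920 0.380 0.099
  outer loop
   vertex 4.9 0.1 4.6
   vertex 4.9 0.8 1.9
   vertex 3.3 4.9 1.0
  endloop
 endfacet
 facet normal -0.102 -0.963 -0.250
  outer loop
   vertex 4.9 0.1 4.6
   vertex 2.7 1.5 0.1
   vertex 4.9 0.8 1.9
  endloop
 endfacet
 facet normal 0.693 0.566 0.447
  outer loop
   vertex 2.0 4.2 3.9
   vertex 4.9 0.1 4.6
   vertex 3.3 4.9 1.0
  endloop
 endfacet
 facet normal -0.112 -0.963 -0.245
  outer loop
   vertex 0.8 0.5 4.9
   vertex 2.7 1.5 0.1
   vertex 4.9 0.1 4.6
  endloop
 endfacet
 facet normal -0.700 0.389 0.599
  outer loop
   vertex 0.8 0.5 4.9
   vertex 2.0 4.2 3.9
   vertex 0.7 3.4 2.9
  endloop
 endfacet
 facet normal 0.093 0.231 0.968
  outer loop
   vertex 0.8 0.5 4.9
   vertex 4.9 0.1 4.6
   vertex 2.0 4.2 3.9
  endloop
 endfacet
 facet normal -0.685 0.605 0.406
  outer loop
   vertex 1.7 4.8 2.5
   vertex 0.7 3.4 2.9
   vertex 2.0 4.2 3.9
  endloop
 endfacet
 facet normal 0.256 0.907 0.334
  outer loop
   vertex 1.7 4.8 2.5
   vertex 2.0 4.2 3.9
   vertex 3.3 4.9 1.0
  endloop
 endfacet
 facet normal -0.984 -0.123 -0.130
  outer loop
   vertex 1.1 2.1 1.1
   vertex 0.8 0.5 4.9
   vertex 0.7 3.4 2.9
  endloop
 endfacet
 facet normal -0.519 -0.773 -0.366
  outer loop
   vertex 1.1 2.1 1.1
   vertex 2.7 1.5 0.1
   vertex 0.8 0.5 4.9
  endloop
 endfacet
 facet normal -0.775 0.418 -0.474
  outer loop
   vertex 1.1 2.1 1.1
   vertex 0.7 3.4 2.9
   vertex 1.7 4.8 2.5
  endloop
 endfacet
 facet normal -0.422 0.301 -0.855
  outer loop
   vertex 1.1 2.1 1.1
   vertex 3.3 4.9 1.0
   vertex 2.7 1.5 0.1
  endloop
 endfacet
 facet normal -0.621 0.465 -0.631
  outer loop
   vertex 1.1 2.1 1.1
   vertex 1.7 4.8 2.5
   vertex 3.3 4.9 1.0
  endloop
 endfacet
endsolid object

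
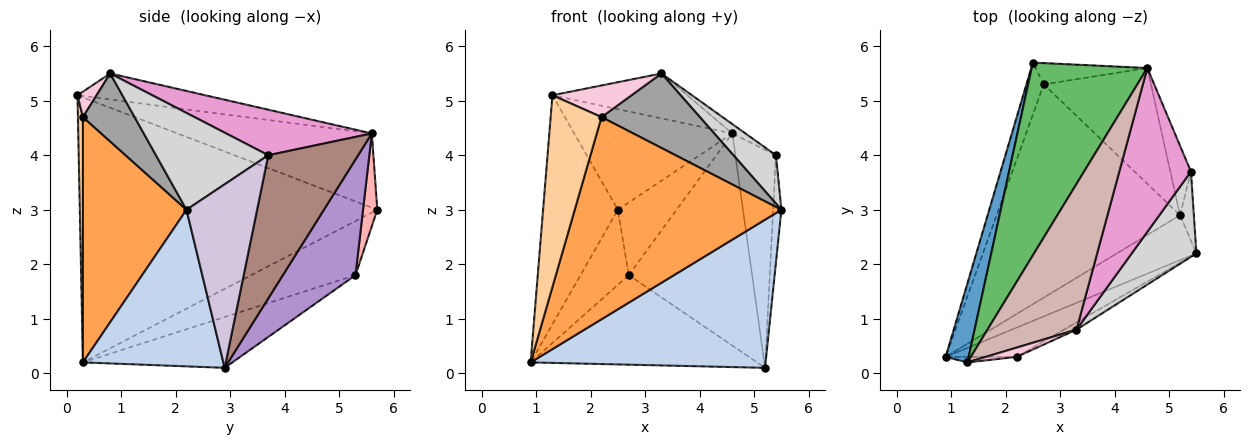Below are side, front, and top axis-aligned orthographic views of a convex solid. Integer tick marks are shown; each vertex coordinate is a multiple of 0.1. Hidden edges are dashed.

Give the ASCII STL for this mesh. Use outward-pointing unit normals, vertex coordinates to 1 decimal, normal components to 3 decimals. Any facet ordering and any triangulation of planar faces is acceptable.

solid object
 facet normal -0.966 0.243 0.084
  outer loop
   vertex 1.3 0.2 5.1
   vertex 2.5 5.7 3.0
   vertex 0.9 0.3 0.2
  endloop
 endfacet
 facet normal 0.496 -0.831 -0.252
  outer loop
   vertex 5.2 2.9 0.1
   vertex 5.5 2.2 3.0
   vertex 0.9 0.3 0.2
  endloop
 endfacet
 facet normal 0.444 -0.887 -0.128
  outer loop
   vertex 2.2 0.3 4.7
   vertex 0.9 0.3 0.2
   vertex 5.5 2.2 3.0
  endloop
 endfacet
 facet normal 0.098 -0.995 -0.028
  outer loop
   vertex 2.2 0.3 4.7
   vertex 1.3 0.2 5.1
   vertex 0.9 0.3 0.2
  endloop
 endfacet
 facet normal -0.495 0.402 0.771
  outer loop
   vertex 4.6 5.6 4.4
   vertex 2.5 5.7 3.0
   vertex 1.3 0.2 5.1
  endloop
 endfacet
 facet normal -0.871 0.403 -0.280
  outer loop
   vertex 2.7 5.3 1.8
   vertex 0.9 0.3 0.2
   vertex 2.5 5.7 3.0
  endloop
 endfacet
 facet normal -0.248 0.375 -0.893
  outer loop
   vertex 2.7 5.3 1.8
   vertex 5.2 2.9 0.1
   vertex 0.9 0.3 0.2
  endloop
 endfacet
 facet normal 0.227 0.935 -0.274
  outer loop
   vertex 2.7 5.3 1.8
   vertex 2.5 5.7 3.0
   vertex 4.6 5.6 4.4
  endloop
 endfacet
 facet normal 0.459 0.780 -0.426
  outer loop
   vertex 2.7 5.3 1.8
   vertex 4.6 5.6 4.4
   vertex 5.2 2.9 0.1
  endloop
 endfacet
 facet normal 0.990 0.116 -0.075
  outer loop
   vertex 5.4 3.7 4.0
   vertex 5.5 2.2 3.0
   vertex 5.2 2.9 0.1
  endloop
 endfacet
 facet normal 0.904 0.408 -0.130
  outer loop
   vertex 5.4 3.7 4.0
   vertex 5.2 2.9 0.1
   vertex 4.6 5.6 4.4
  endloop
 endfacet
 facet normal -0.269 0.284 0.920
  outer loop
   vertex 3.3 0.8 5.5
   vertex 4.6 5.6 4.4
   vertex 1.3 0.2 5.1
  endloop
 endfacet
 facet normal 0.536 0.048 0.843
  outer loop
   vertex 3.3 0.8 5.5
   vertex 5.4 3.7 4.0
   vertex 4.6 5.6 4.4
  endloop
 endfacet
 facet normal 0.226 -0.935 0.274
  outer loop
   vertex 3.3 0.8 5.5
   vertex 1.3 0.2 5.1
   vertex 2.2 0.3 4.7
  endloop
 endfacet
 facet normal 0.463 -0.882 -0.086
  outer loop
   vertex 3.3 0.8 5.5
   vertex 2.2 0.3 4.7
   vertex 5.5 2.2 3.0
  endloop
 endfacet
 facet normal 0.793 -0.300 0.530
  outer loop
   vertex 3.3 0.8 5.5
   vertex 5.5 2.2 3.0
   vertex 5.4 3.7 4.0
  endloop
 endfacet
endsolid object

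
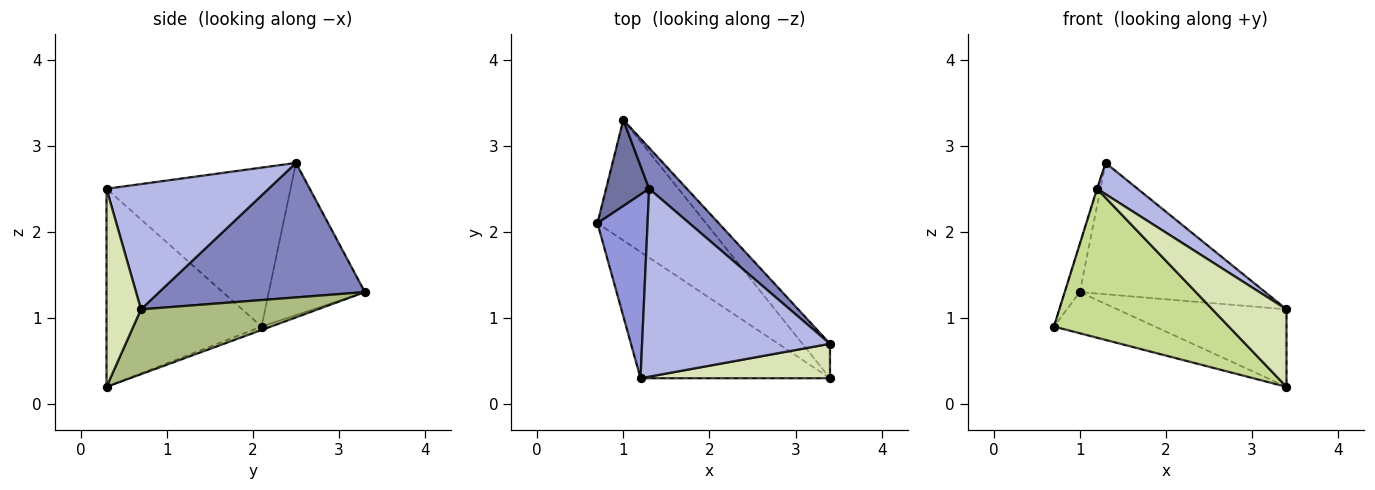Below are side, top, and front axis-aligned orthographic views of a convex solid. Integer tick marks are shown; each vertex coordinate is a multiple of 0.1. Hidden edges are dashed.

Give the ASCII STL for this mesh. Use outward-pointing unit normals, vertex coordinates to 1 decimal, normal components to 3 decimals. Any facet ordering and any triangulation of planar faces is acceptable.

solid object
 facet normal -0.952 0.148 0.269
  outer loop
   vertex 1.3 2.5 2.8
   vertex 1.0 3.3 1.3
   vertex 0.7 2.1 0.9
  endloop
 endfacet
 facet normal 0.727 0.655 0.204
  outer loop
   vertex 1.3 2.5 2.8
   vertex 3.4 0.7 1.1
   vertex 1.0 3.3 1.3
  endloop
 endfacet
 facet normal -0.954 0.002 0.301
  outer loop
   vertex 1.2 0.3 2.5
   vertex 1.3 2.5 2.8
   vertex 0.7 2.1 0.9
  endloop
 endfacet
 facet normal 0.549 -0.137 0.824
  outer loop
   vertex 1.2 0.3 2.5
   vertex 3.4 0.7 1.1
   vertex 1.3 2.5 2.8
  endloop
 endfacet
 facet normal -0.030 0.323 -0.946
  outer loop
   vertex 3.4 0.3 0.2
   vertex 0.7 2.1 0.9
   vertex 1.0 3.3 1.3
  endloop
 endfacet
 facet normal 0.691 0.660 -0.294
  outer loop
   vertex 3.4 0.3 0.2
   vertex 1.0 3.3 1.3
   vertex 3.4 0.7 1.1
  endloop
 endfacet
 facet normal -0.560 -0.632 -0.536
  outer loop
   vertex 3.4 0.3 0.2
   vertex 1.2 0.3 2.5
   vertex 0.7 2.1 0.9
  endloop
 endfacet
 facet normal 0.391 -0.841 0.374
  outer loop
   vertex 3.4 0.3 0.2
   vertex 3.4 0.7 1.1
   vertex 1.2 0.3 2.5
  endloop
 endfacet
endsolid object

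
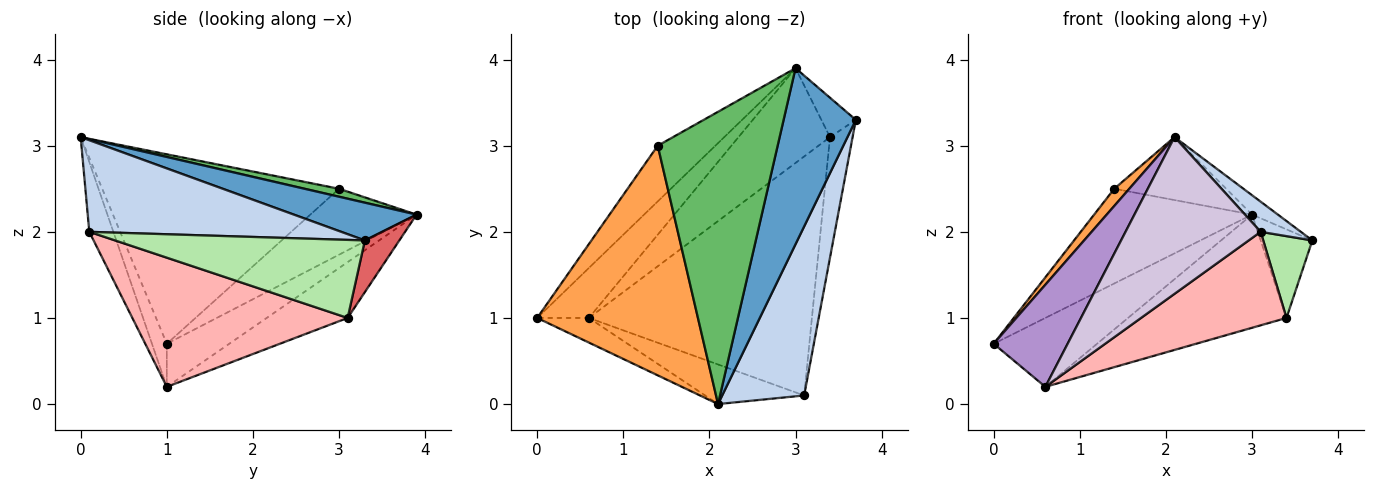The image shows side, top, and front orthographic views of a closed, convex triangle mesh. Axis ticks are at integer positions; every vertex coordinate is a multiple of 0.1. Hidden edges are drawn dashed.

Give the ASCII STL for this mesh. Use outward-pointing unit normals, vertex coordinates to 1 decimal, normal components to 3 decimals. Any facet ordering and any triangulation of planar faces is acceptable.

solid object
 facet normal 0.461 0.097 0.882
  outer loop
   vertex 3.0 3.9 2.2
   vertex 2.1 0.0 3.1
   vertex 3.7 3.3 1.9
  endloop
 endfacet
 facet normal 0.740 -0.118 0.662
  outer loop
   vertex 3.1 0.1 2.0
   vertex 3.7 3.3 1.9
   vertex 2.1 0.0 3.1
  endloop
 endfacet
 facet normal -0.762 -0.048 0.646
  outer loop
   vertex 1.4 3.0 2.5
   vertex 0.0 1.0 0.7
   vertex 2.1 0.0 3.1
  endloop
 endfacet
 facet normal -0.502 0.746 -0.438
  outer loop
   vertex 1.4 3.0 2.5
   vertex 3.0 3.9 2.2
   vertex 0.0 1.0 0.7
  endloop
 endfacet
 facet normal 0.065 0.210 0.976
  outer loop
   vertex 1.4 3.0 2.5
   vertex 2.1 0.0 3.1
   vertex 3.0 3.9 2.2
  endloop
 endfacet
 facet normal 0.944 -0.186 -0.273
  outer loop
   vertex 3.4 3.1 1.0
   vertex 3.7 3.3 1.9
   vertex 3.1 0.1 2.0
  endloop
 endfacet
 facet normal 0.520 0.780 -0.347
  outer loop
   vertex 3.4 3.1 1.0
   vertex 3.0 3.9 2.2
   vertex 3.7 3.3 1.9
  endloop
 endfacet
 facet normal 0.475 -0.321 -0.820
  outer loop
   vertex 0.6 1.0 0.2
   vertex 3.4 3.1 1.0
   vertex 3.1 0.1 2.0
  endloop
 endfacet
 facet normal -0.192 -0.954 -0.230
  outer loop
   vertex 0.6 1.0 0.2
   vertex 2.1 0.0 3.1
   vertex 0.0 1.0 0.7
  endloop
 endfacet
 facet normal -0.170 -0.955 -0.241
  outer loop
   vertex 0.6 1.0 0.2
   vertex 3.1 0.1 2.0
   vertex 2.1 0.0 3.1
  endloop
 endfacet
 facet normal -0.439 0.727 -0.527
  outer loop
   vertex 0.6 1.0 0.2
   vertex 0.0 1.0 0.7
   vertex 3.0 3.9 2.2
  endloop
 endfacet
 facet normal -0.365 0.714 -0.598
  outer loop
   vertex 0.6 1.0 0.2
   vertex 3.0 3.9 2.2
   vertex 3.4 3.1 1.0
  endloop
 endfacet
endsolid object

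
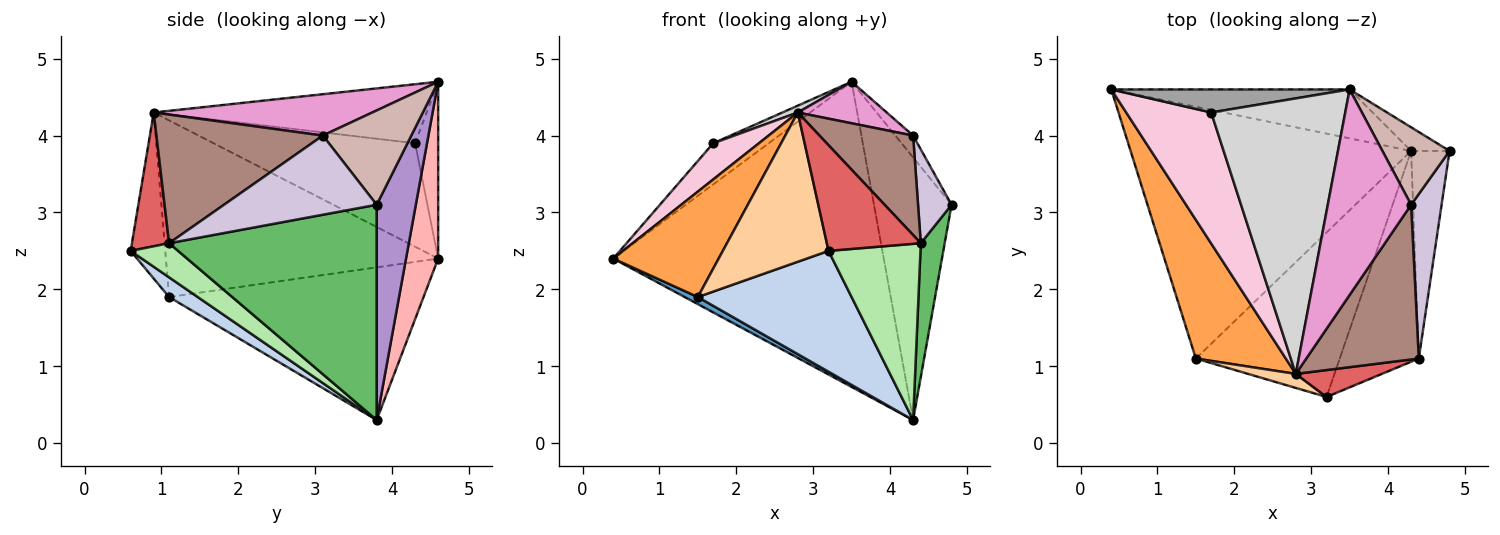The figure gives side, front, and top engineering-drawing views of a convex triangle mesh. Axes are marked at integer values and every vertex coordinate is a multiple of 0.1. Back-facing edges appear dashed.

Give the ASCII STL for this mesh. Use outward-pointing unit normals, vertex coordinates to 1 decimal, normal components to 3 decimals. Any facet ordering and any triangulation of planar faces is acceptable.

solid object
 facet normal -0.478 -0.025 -0.878
  outer loop
   vertex 1.5 1.1 1.9
   vertex 0.4 4.6 2.4
   vertex 4.3 3.8 0.3
  endloop
 endfacet
 facet normal 0.110 -0.588 -0.801
  outer loop
   vertex 1.5 1.1 1.9
   vertex 4.3 3.8 0.3
   vertex 3.2 0.6 2.5
  endloop
 endfacet
 facet normal -0.842 -0.326 0.429
  outer loop
   vertex 1.5 1.1 1.9
   vertex 2.8 0.9 4.3
   vertex 0.4 4.6 2.4
  endloop
 endfacet
 facet normal -0.310 -0.947 0.089
  outer loop
   vertex 1.5 1.1 1.9
   vertex 3.2 0.6 2.5
   vertex 2.8 0.9 4.3
  endloop
 endfacet
 facet normal 0.978 -0.113 -0.175
  outer loop
   vertex 4.4 1.1 2.6
   vertex 4.3 3.8 0.3
   vertex 4.8 3.8 3.1
  endloop
 endfacet
 facet normal 0.314 -0.609 -0.728
  outer loop
   vertex 4.4 1.1 2.6
   vertex 3.2 0.6 2.5
   vertex 4.3 3.8 0.3
  endloop
 endfacet
 facet normal 0.358 -0.905 0.230
  outer loop
   vertex 4.4 1.1 2.6
   vertex 2.8 0.9 4.3
   vertex 3.2 0.6 2.5
  endloop
 endfacet
 facet normal 0.117 0.981 -0.157
  outer loop
   vertex 3.5 4.6 4.7
   vertex 4.3 3.8 0.3
   vertex 0.4 4.6 2.4
  endloop
 endfacet
 facet normal 0.449 0.890 -0.080
  outer loop
   vertex 3.5 4.6 4.7
   vertex 4.8 3.8 3.1
   vertex 4.3 3.8 0.3
  endloop
 endfacet
 facet normal 0.914 -0.201 0.352
  outer loop
   vertex 4.3 3.1 4.0
   vertex 4.4 1.1 2.6
   vertex 4.8 3.8 3.1
  endloop
 endfacet
 facet normal 0.693 -0.390 0.606
  outer loop
   vertex 4.3 3.1 4.0
   vertex 2.8 0.9 4.3
   vertex 4.4 1.1 2.6
  endloop
 endfacet
 facet normal 0.804 0.162 0.572
  outer loop
   vertex 4.3 3.1 4.0
   vertex 4.8 3.8 3.1
   vertex 3.5 4.6 4.7
  endloop
 endfacet
 facet normal 0.437 -0.178 0.881
  outer loop
   vertex 4.3 3.1 4.0
   vertex 3.5 4.6 4.7
   vertex 2.8 0.9 4.3
  endloop
 endfacet
 facet normal -0.761 -0.173 0.625
  outer loop
   vertex 1.7 4.3 3.9
   vertex 0.4 4.6 2.4
   vertex 2.8 0.9 4.3
  endloop
 endfacet
 facet normal -0.341 0.820 0.459
  outer loop
   vertex 1.7 4.3 3.9
   vertex 3.5 4.6 4.7
   vertex 0.4 4.6 2.4
  endloop
 endfacet
 facet normal -0.403 -0.023 0.915
  outer loop
   vertex 1.7 4.3 3.9
   vertex 2.8 0.9 4.3
   vertex 3.5 4.6 4.7
  endloop
 endfacet
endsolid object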